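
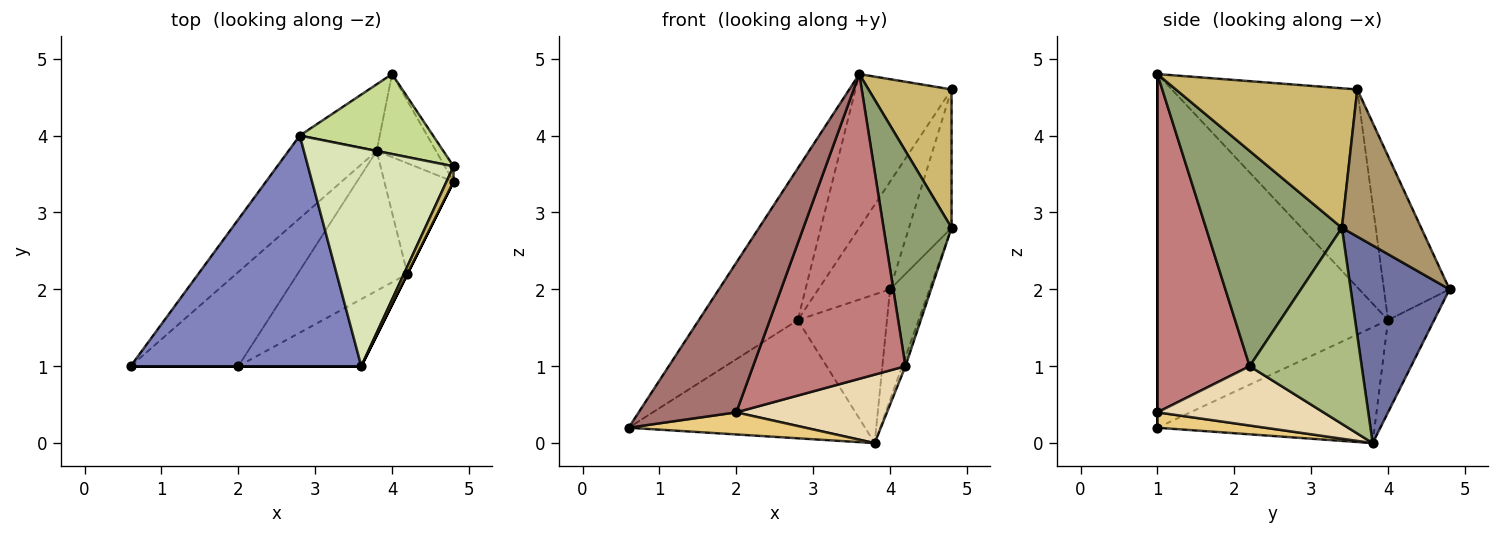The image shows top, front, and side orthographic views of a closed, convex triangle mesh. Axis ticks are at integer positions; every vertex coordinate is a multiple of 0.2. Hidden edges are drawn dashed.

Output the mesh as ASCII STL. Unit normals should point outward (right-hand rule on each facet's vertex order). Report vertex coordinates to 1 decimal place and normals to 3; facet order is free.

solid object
 facet normal 0.894 0.358 -0.268
  outer loop
   vertex 3.8 3.8 0.0
   vertex 4.0 4.8 2.0
   vertex 4.8 3.4 2.8
  endloop
 endfacet
 facet normal -0.788 0.338 0.514
  outer loop
   vertex 2.8 4.0 1.6
   vertex 0.6 1.0 0.2
   vertex 3.6 1.0 4.8
  endloop
 endfacet
 facet normal -0.601 0.655 -0.458
  outer loop
   vertex 2.8 4.0 1.6
   vertex 3.8 3.8 0.0
   vertex 0.6 1.0 0.2
  endloop
 endfacet
 facet normal -0.427 0.825 -0.370
  outer loop
   vertex 2.8 4.0 1.6
   vertex 4.0 4.8 2.0
   vertex 3.8 3.8 0.0
  endloop
 endfacet
 facet normal 0.894 -0.447 0.000
  outer loop
   vertex 4.2 2.2 1.0
   vertex 4.8 3.4 2.8
   vertex 3.6 1.0 4.8
  endloop
 endfacet
 facet normal 0.943 0.028 -0.333
  outer loop
   vertex 4.2 2.2 1.0
   vertex 3.8 3.8 0.0
   vertex 4.8 3.4 2.8
  endloop
 endfacet
 facet normal -0.592 0.647 0.481
  outer loop
   vertex 4.8 3.6 4.6
   vertex 4.0 4.8 2.0
   vertex 2.8 4.0 1.6
  endloop
 endfacet
 facet normal -0.743 0.385 0.547
  outer loop
   vertex 4.8 3.6 4.6
   vertex 2.8 4.0 1.6
   vertex 3.6 1.0 4.8
  endloop
 endfacet
 facet normal 0.880 0.473 -0.053
  outer loop
   vertex 4.8 3.6 4.6
   vertex 4.8 3.4 2.8
   vertex 4.0 4.8 2.0
  endloop
 endfacet
 facet normal 0.908 -0.416 0.046
  outer loop
   vertex 4.8 3.6 4.6
   vertex 3.6 1.0 4.8
   vertex 4.8 3.4 2.8
  endloop
 endfacet
 facet normal 0.138 -0.226 -0.964
  outer loop
   vertex 2.0 1.0 0.4
   vertex 0.6 1.0 0.2
   vertex 3.8 3.8 0.0
  endloop
 endfacet
 facet normal 0.436 -0.396 -0.808
  outer loop
   vertex 2.0 1.0 0.4
   vertex 3.8 3.8 0.0
   vertex 4.2 2.2 1.0
  endloop
 endfacet
 facet normal 0.000 -1.000 0.000
  outer loop
   vertex 2.0 1.0 0.4
   vertex 3.6 1.0 4.8
   vertex 0.6 1.0 0.2
  endloop
 endfacet
 facet normal 0.509 -0.841 -0.185
  outer loop
   vertex 2.0 1.0 0.4
   vertex 4.2 2.2 1.0
   vertex 3.6 1.0 4.8
  endloop
 endfacet
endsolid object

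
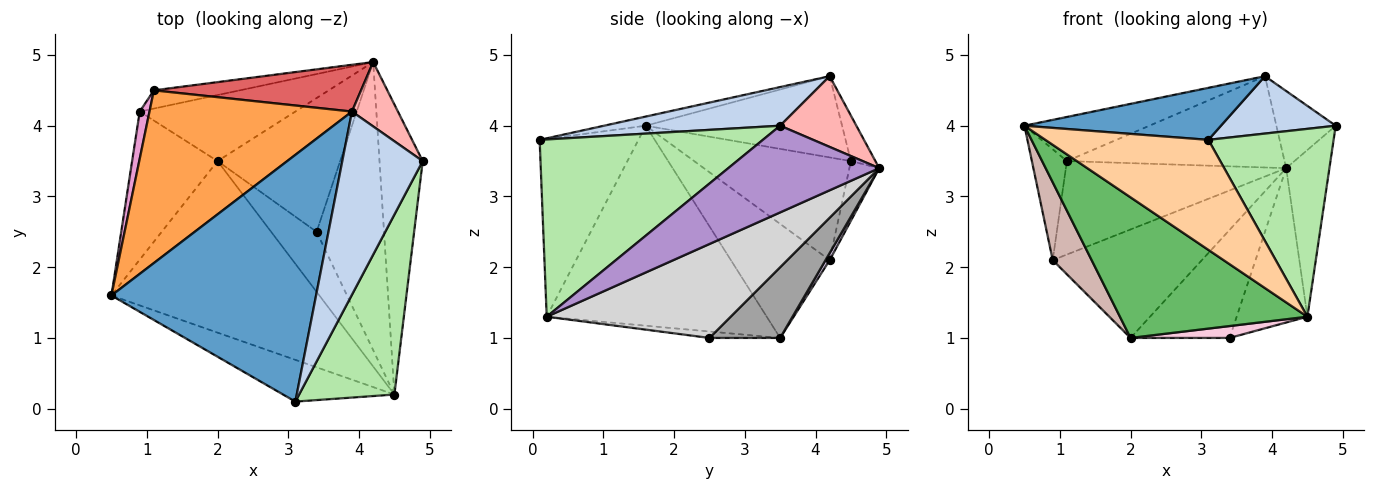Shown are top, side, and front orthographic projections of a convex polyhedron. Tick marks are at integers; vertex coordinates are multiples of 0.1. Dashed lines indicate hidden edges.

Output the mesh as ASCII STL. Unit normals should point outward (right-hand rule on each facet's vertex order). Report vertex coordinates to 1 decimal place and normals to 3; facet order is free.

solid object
 facet normal -0.044 -0.206 0.978
  outer loop
   vertex 3.9 4.2 4.7
   vertex 0.5 1.6 4.0
   vertex 3.1 0.1 3.8
  endloop
 endfacet
 facet normal 0.417 -0.272 0.867
  outer loop
   vertex 3.9 4.2 4.7
   vertex 3.1 0.1 3.8
   vertex 4.9 3.5 4.0
  endloop
 endfacet
 facet normal -0.362 0.231 0.903
  outer loop
   vertex 3.9 4.2 4.7
   vertex 1.1 4.5 3.5
   vertex 0.5 1.6 4.0
  endloop
 endfacet
 facet normal -0.493 -0.813 -0.309
  outer loop
   vertex 4.5 0.2 1.3
   vertex 3.1 0.1 3.8
   vertex 0.5 1.6 4.0
  endloop
 endfacet
 facet normal -0.597 -0.509 -0.621
  outer loop
   vertex 4.5 0.2 1.3
   vertex 0.5 1.6 4.0
   vertex 2.0 3.5 1.0
  endloop
 endfacet
 facet normal 0.790 -0.443 0.424
  outer loop
   vertex 4.5 0.2 1.3
   vertex 4.9 3.5 4.0
   vertex 3.1 0.1 3.8
  endloop
 endfacet
 facet normal -0.100 0.886 0.454
  outer loop
   vertex 4.2 4.9 3.4
   vertex 1.1 4.5 3.5
   vertex 3.9 4.2 4.7
  endloop
 endfacet
 facet normal 0.702 0.547 0.456
  outer loop
   vertex 4.2 4.9 3.4
   vertex 3.9 4.2 4.7
   vertex 4.9 3.5 4.0
  endloop
 endfacet
 facet normal 0.867 0.248 -0.432
  outer loop
   vertex 4.2 4.9 3.4
   vertex 4.9 3.5 4.0
   vertex 4.5 0.2 1.3
  endloop
 endfacet
 facet normal 0.024 0.854 -0.520
  outer loop
   vertex 0.9 4.2 2.1
   vertex 4.2 4.9 3.4
   vertex 2.0 3.5 1.0
  endloop
 endfacet
 facet normal -0.132 0.973 -0.190
  outer loop
   vertex 0.9 4.2 2.1
   vertex 1.1 4.5 3.5
   vertex 4.2 4.9 3.4
  endloop
 endfacet
 facet normal -0.763 -0.301 -0.572
  outer loop
   vertex 0.9 4.2 2.1
   vertex 2.0 3.5 1.0
   vertex 0.5 1.6 4.0
  endloop
 endfacet
 facet normal -0.972 0.217 0.092
  outer loop
   vertex 0.9 4.2 2.1
   vertex 0.5 1.6 4.0
   vertex 1.1 4.5 3.5
  endloop
 endfacet
 facet normal -0.137 -0.192 -0.972
  outer loop
   vertex 3.4 2.5 1.0
   vertex 4.5 0.2 1.3
   vertex 2.0 3.5 1.0
  endloop
 endfacet
 facet normal 0.409 0.573 -0.710
  outer loop
   vertex 3.4 2.5 1.0
   vertex 2.0 3.5 1.0
   vertex 4.2 4.9 3.4
  endloop
 endfacet
 facet normal 0.775 0.298 -0.557
  outer loop
   vertex 3.4 2.5 1.0
   vertex 4.2 4.9 3.4
   vertex 4.5 0.2 1.3
  endloop
 endfacet
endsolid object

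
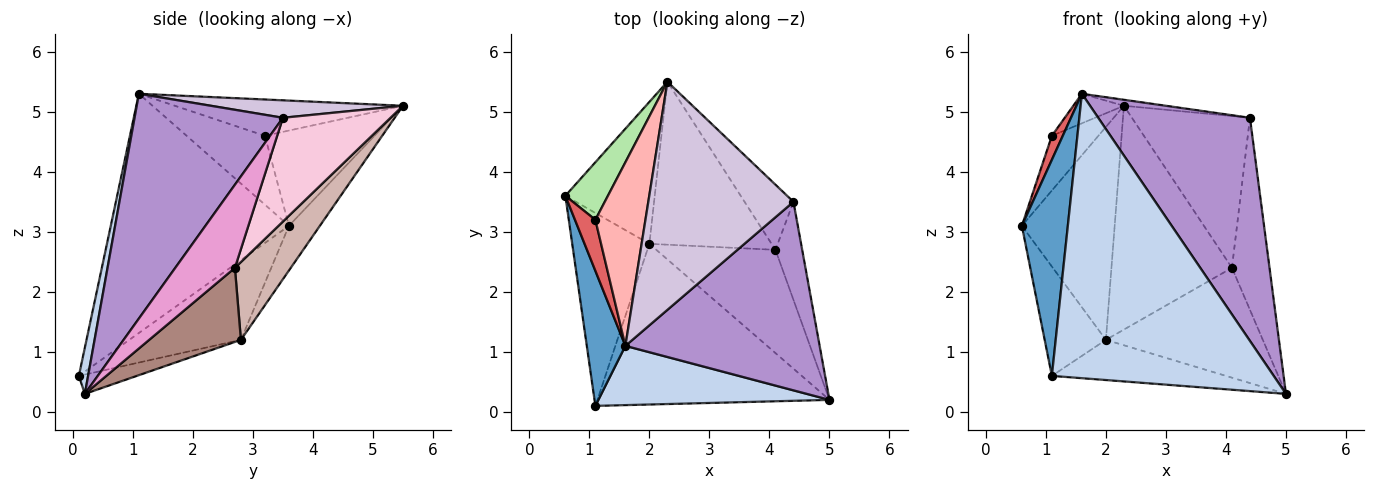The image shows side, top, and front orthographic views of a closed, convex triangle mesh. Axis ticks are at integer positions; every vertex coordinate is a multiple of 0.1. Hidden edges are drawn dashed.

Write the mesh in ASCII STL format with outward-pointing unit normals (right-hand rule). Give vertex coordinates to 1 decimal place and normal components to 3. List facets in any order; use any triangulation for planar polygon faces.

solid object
 facet normal -0.957 -0.247 0.154
  outer loop
   vertex 1.1 0.1 0.6
   vertex 1.6 1.1 5.3
   vertex 0.6 3.6 3.1
  endloop
 endfacet
 facet normal 0.041 -0.978 0.204
  outer loop
   vertex 1.1 0.1 0.6
   vertex 5.0 0.2 0.3
   vertex 1.6 1.1 5.3
  endloop
 endfacet
 facet normal -0.267 0.802 -0.535
  outer loop
   vertex 2.0 2.8 1.2
   vertex 0.6 3.6 3.1
   vertex 2.3 5.5 5.1
  endloop
 endfacet
 facet normal -0.669 0.367 -0.647
  outer loop
   vertex 2.0 2.8 1.2
   vertex 1.1 0.1 0.6
   vertex 0.6 3.6 3.1
  endloop
 endfacet
 facet normal -0.081 0.242 -0.967
  outer loop
   vertex 2.0 2.8 1.2
   vertex 5.0 0.2 0.3
   vertex 1.1 0.1 0.6
  endloop
 endfacet
 facet normal -0.851 0.362 0.380
  outer loop
   vertex 1.1 3.2 4.6
   vertex 2.3 5.5 5.1
   vertex 0.6 3.6 3.1
  endloop
 endfacet
 facet normal -0.950 -0.132 0.281
  outer loop
   vertex 1.1 3.2 4.6
   vertex 0.6 3.6 3.1
   vertex 1.6 1.1 5.3
  endloop
 endfacet
 facet normal -0.582 0.129 0.803
  outer loop
   vertex 1.1 3.2 4.6
   vertex 1.6 1.1 5.3
   vertex 2.3 5.5 5.1
  endloop
 endfacet
 facet normal 0.598 -0.612 0.517
  outer loop
   vertex 4.4 3.5 4.9
   vertex 1.6 1.1 5.3
   vertex 5.0 0.2 0.3
  endloop
 endfacet
 facet normal 0.119 0.026 0.993
  outer loop
   vertex 4.4 3.5 4.9
   vertex 2.3 5.5 5.1
   vertex 1.6 1.1 5.3
  endloop
 endfacet
 facet normal 0.392 0.670 -0.630
  outer loop
   vertex 4.1 2.7 2.4
   vertex 5.0 0.2 0.3
   vertex 2.0 2.8 1.2
  endloop
 endfacet
 facet normal 0.351 0.757 -0.551
  outer loop
   vertex 4.1 2.7 2.4
   vertex 2.0 2.8 1.2
   vertex 2.3 5.5 5.1
  endloop
 endfacet
 facet normal 0.816 0.514 -0.263
  outer loop
   vertex 4.1 2.7 2.4
   vertex 4.4 3.5 4.9
   vertex 5.0 0.2 0.3
  endloop
 endfacet
 facet normal 0.642 0.704 -0.302
  outer loop
   vertex 4.1 2.7 2.4
   vertex 2.3 5.5 5.1
   vertex 4.4 3.5 4.9
  endloop
 endfacet
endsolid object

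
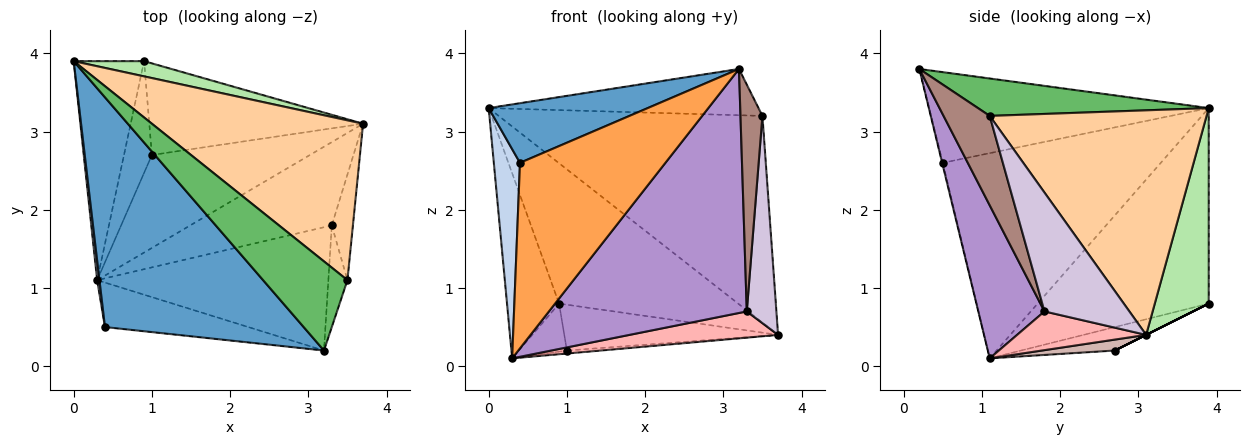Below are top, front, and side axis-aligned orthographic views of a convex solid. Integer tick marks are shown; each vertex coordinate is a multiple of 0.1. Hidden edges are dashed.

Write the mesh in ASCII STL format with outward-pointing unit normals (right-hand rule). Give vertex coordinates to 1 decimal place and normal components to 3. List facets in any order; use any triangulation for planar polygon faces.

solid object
 facet normal -0.404 -0.230 0.885
  outer loop
   vertex 0.4 0.5 2.6
   vertex 3.2 0.2 3.8
   vertex 0.0 3.9 3.3
  endloop
 endfacet
 facet normal -0.993 -0.119 0.011
  outer loop
   vertex 0.4 0.5 2.6
   vertex 0.0 3.9 3.3
   vertex 0.3 1.1 0.1
  endloop
 endfacet
 facet normal -0.004 -0.972 -0.233
  outer loop
   vertex 0.4 0.5 2.6
   vertex 0.3 1.1 0.1
   vertex 3.2 0.2 3.8
  endloop
 endfacet
 facet normal 0.545 0.663 0.513
  outer loop
   vertex 3.5 1.1 3.2
   vertex 3.7 3.1 0.4
   vertex 0.0 3.9 3.3
  endloop
 endfacet
 facet normal 0.366 0.428 0.826
  outer loop
   vertex 3.5 1.1 3.2
   vertex 0.0 3.9 3.3
   vertex 3.2 0.2 3.8
  endloop
 endfacet
 facet normal 0.287 0.952 0.103
  outer loop
   vertex 0.9 3.9 0.8
   vertex 0.0 3.9 3.3
   vertex 3.7 3.1 0.4
  endloop
 endfacet
 facet normal -0.905 0.275 -0.326
  outer loop
   vertex 0.9 3.9 0.8
   vertex 0.3 1.1 0.1
   vertex 0.0 3.9 3.3
  endloop
 endfacet
 facet normal 0.252 -0.291 -0.923
  outer loop
   vertex 3.3 1.8 0.7
   vertex 0.3 1.1 0.1
   vertex 3.7 3.1 0.4
  endloop
 endfacet
 facet normal 0.286 -0.855 -0.432
  outer loop
   vertex 3.3 1.8 0.7
   vertex 3.2 0.2 3.8
   vertex 0.3 1.1 0.1
  endloop
 endfacet
 facet normal 0.931 -0.325 -0.165
  outer loop
   vertex 3.3 1.8 0.7
   vertex 3.7 3.1 0.4
   vertex 3.5 1.1 3.2
  endloop
 endfacet
 facet normal 0.887 -0.422 -0.189
  outer loop
   vertex 3.3 1.8 0.7
   vertex 3.5 1.1 3.2
   vertex 3.2 0.2 3.8
  endloop
 endfacet
 facet normal 0.069 0.032 -0.997
  outer loop
   vertex 1.0 2.7 0.2
   vertex 3.7 3.1 0.4
   vertex 0.3 1.1 0.1
  endloop
 endfacet
 facet normal 0.000 0.447 -0.894
  outer loop
   vertex 1.0 2.7 0.2
   vertex 0.9 3.9 0.8
   vertex 3.7 3.1 0.4
  endloop
 endfacet
 facet normal -0.611 0.313 -0.727
  outer loop
   vertex 1.0 2.7 0.2
   vertex 0.3 1.1 0.1
   vertex 0.9 3.9 0.8
  endloop
 endfacet
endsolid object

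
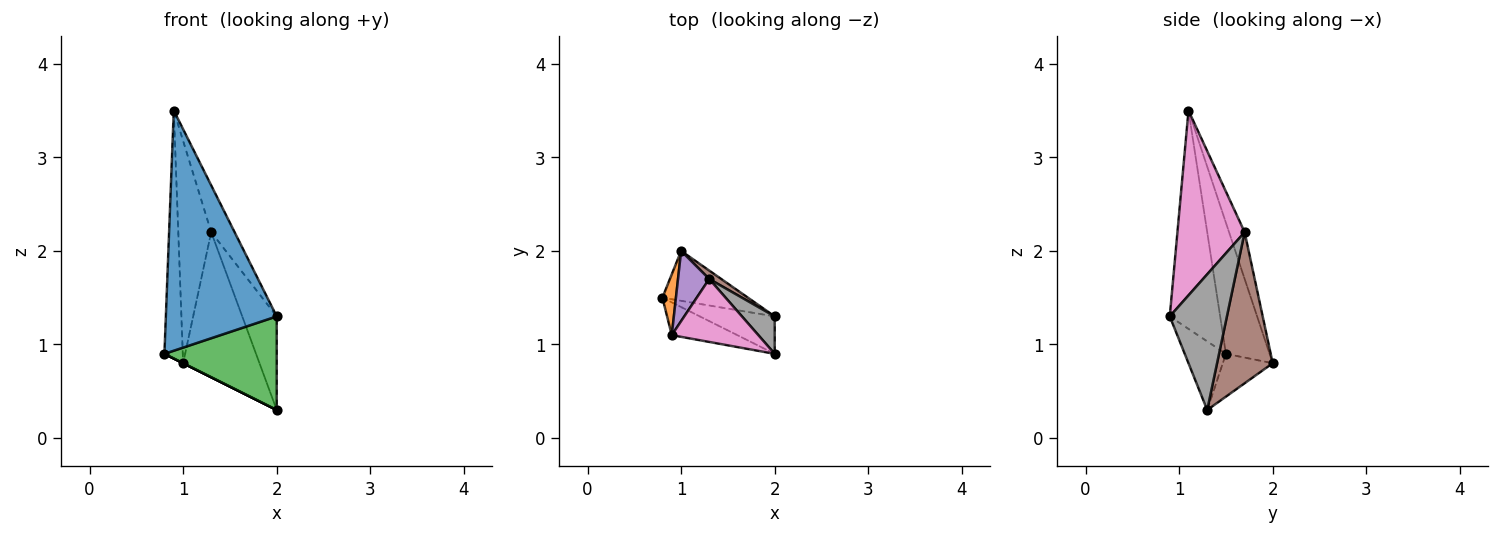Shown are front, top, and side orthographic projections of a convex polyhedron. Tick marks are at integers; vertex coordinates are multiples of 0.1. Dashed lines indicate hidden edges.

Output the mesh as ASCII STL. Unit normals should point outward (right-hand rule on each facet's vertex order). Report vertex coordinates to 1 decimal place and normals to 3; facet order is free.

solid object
 facet normal -0.411 -0.903 -0.123
  outer loop
   vertex 0.9 1.1 3.5
   vertex 0.8 1.5 0.9
   vertex 2.0 0.9 1.3
  endloop
 endfacet
 facet normal -0.918 0.386 0.095
  outer loop
   vertex 0.9 1.1 3.5
   vertex 1.0 2.0 0.8
   vertex 0.8 1.5 0.9
  endloop
 endfacet
 facet normal -0.322 -0.879 -0.352
  outer loop
   vertex 2.0 1.3 0.3
   vertex 2.0 0.9 1.3
   vertex 0.8 1.5 0.9
  endloop
 endfacet
 facet normal -0.447 0.000 -0.894
  outer loop
   vertex 2.0 1.3 0.3
   vertex 0.8 1.5 0.9
   vertex 1.0 2.0 0.8
  endloop
 endfacet
 facet normal -0.412 0.869 0.274
  outer loop
   vertex 1.3 1.7 2.2
   vertex 1.0 2.0 0.8
   vertex 0.9 1.1 3.5
  endloop
 endfacet
 facet normal 0.588 0.807 0.047
  outer loop
   vertex 1.3 1.7 2.2
   vertex 2.0 1.3 0.3
   vertex 1.0 2.0 0.8
  endloop
 endfacet
 facet normal 0.864 0.301 0.405
  outer loop
   vertex 1.3 1.7 2.2
   vertex 0.9 1.1 3.5
   vertex 2.0 0.9 1.3
  endloop
 endfacet
 facet normal 0.838 0.506 0.202
  outer loop
   vertex 1.3 1.7 2.2
   vertex 2.0 0.9 1.3
   vertex 2.0 1.3 0.3
  endloop
 endfacet
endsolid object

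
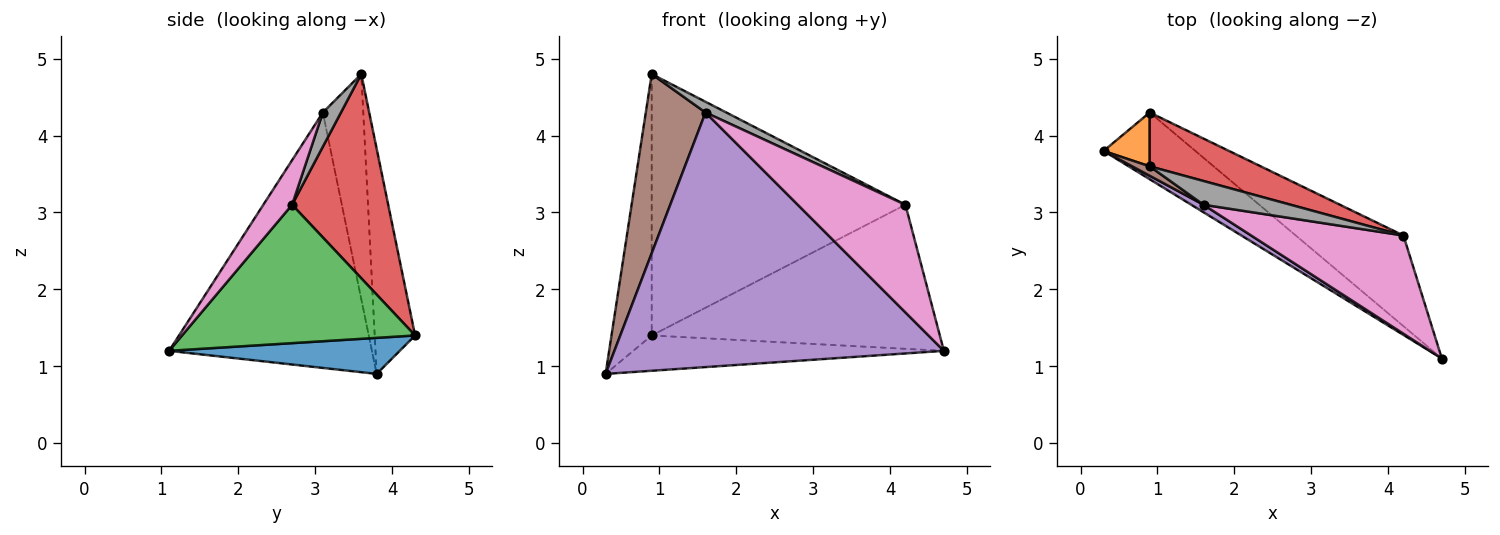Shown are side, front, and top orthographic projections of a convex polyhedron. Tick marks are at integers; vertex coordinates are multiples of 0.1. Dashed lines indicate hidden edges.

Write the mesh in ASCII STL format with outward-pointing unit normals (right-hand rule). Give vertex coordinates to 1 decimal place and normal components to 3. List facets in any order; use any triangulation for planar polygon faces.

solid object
 facet normal 0.328 0.442 -0.835
  outer loop
   vertex 0.9 4.3 1.4
   vertex 4.7 1.1 1.2
   vertex 0.3 3.8 0.9
  endloop
 endfacet
 facet normal -0.701 0.698 0.144
  outer loop
   vertex 0.9 3.6 4.8
   vertex 0.9 4.3 1.4
   vertex 0.3 3.8 0.9
  endloop
 endfacet
 facet normal 0.565 0.698 -0.439
  outer loop
   vertex 4.2 2.7 3.1
   vertex 4.7 1.1 1.2
   vertex 0.9 4.3 1.4
  endloop
 endfacet
 facet normal 0.348 0.918 0.189
  outer loop
   vertex 4.2 2.7 3.1
   vertex 0.9 4.3 1.4
   vertex 0.9 3.6 4.8
  endloop
 endfacet
 facet normal -0.524 -0.851 0.025
  outer loop
   vertex 1.6 3.1 4.3
   vertex 0.3 3.8 0.9
   vertex 4.7 1.1 1.2
  endloop
 endfacet
 facet normal -0.560 -0.827 0.044
  outer loop
   vertex 1.6 3.1 4.3
   vertex 0.9 3.6 4.8
   vertex 0.3 3.8 0.9
  endloop
 endfacet
 facet normal 0.194 -0.725 0.661
  outer loop
   vertex 1.6 3.1 4.3
   vertex 4.7 1.1 1.2
   vertex 4.2 2.7 3.1
  endloop
 endfacet
 facet normal 0.337 -0.387 0.858
  outer loop
   vertex 1.6 3.1 4.3
   vertex 4.2 2.7 3.1
   vertex 0.9 3.6 4.8
  endloop
 endfacet
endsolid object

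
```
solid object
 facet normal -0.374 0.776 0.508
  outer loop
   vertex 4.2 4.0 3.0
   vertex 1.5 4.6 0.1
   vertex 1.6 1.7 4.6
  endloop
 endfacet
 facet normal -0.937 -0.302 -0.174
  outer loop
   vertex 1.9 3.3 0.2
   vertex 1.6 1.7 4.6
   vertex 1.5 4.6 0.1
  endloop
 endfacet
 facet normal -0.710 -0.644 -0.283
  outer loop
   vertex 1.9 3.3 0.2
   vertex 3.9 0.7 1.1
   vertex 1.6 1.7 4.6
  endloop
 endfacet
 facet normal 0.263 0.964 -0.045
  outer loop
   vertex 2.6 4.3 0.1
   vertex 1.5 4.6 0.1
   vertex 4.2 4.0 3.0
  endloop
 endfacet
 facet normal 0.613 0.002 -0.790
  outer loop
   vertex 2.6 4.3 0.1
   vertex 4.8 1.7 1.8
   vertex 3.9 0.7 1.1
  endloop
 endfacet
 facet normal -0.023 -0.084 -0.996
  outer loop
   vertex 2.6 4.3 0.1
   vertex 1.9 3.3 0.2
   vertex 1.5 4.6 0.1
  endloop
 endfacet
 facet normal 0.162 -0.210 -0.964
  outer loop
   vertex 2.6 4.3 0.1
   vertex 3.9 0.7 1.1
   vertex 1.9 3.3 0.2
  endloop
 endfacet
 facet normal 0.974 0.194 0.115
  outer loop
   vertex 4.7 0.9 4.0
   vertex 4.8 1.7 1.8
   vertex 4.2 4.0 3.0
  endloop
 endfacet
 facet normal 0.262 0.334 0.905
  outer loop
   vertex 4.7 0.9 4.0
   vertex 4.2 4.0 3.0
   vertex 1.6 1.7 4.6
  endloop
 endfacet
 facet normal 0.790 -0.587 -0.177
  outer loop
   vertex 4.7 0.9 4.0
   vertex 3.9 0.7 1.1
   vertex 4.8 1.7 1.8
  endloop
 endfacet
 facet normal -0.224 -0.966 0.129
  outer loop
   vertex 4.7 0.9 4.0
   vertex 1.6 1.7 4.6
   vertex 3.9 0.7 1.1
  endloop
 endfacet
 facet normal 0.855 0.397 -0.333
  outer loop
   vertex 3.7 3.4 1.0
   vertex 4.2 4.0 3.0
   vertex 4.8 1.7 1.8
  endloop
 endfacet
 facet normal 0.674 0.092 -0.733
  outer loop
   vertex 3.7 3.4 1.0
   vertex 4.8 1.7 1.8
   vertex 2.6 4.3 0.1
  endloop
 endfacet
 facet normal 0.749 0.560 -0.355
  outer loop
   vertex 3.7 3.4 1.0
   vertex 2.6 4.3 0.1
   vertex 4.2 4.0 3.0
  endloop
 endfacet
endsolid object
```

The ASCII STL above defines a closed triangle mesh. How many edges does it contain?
21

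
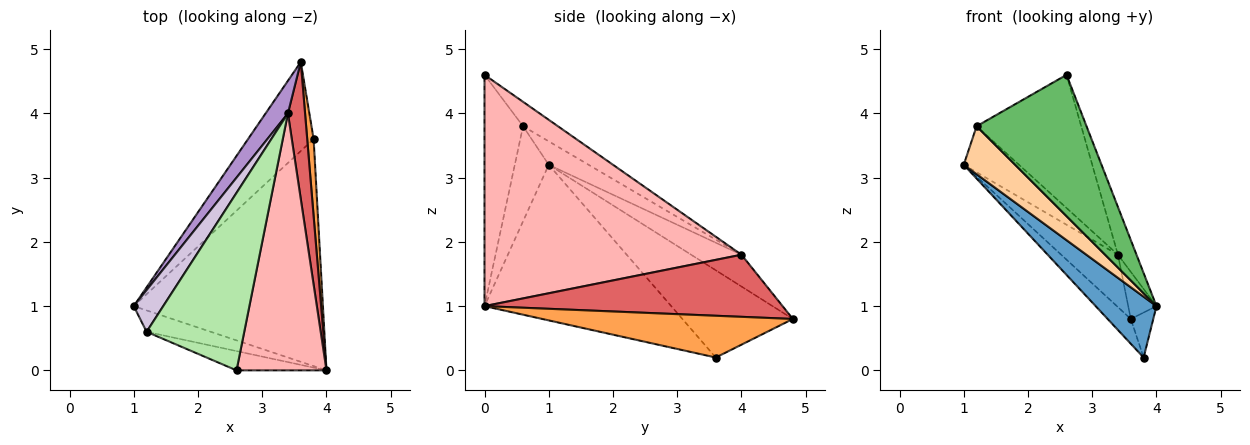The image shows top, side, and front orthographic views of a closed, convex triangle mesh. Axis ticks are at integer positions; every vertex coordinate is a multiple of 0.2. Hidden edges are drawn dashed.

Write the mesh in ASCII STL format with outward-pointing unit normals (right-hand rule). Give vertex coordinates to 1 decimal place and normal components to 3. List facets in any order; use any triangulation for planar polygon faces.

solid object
 facet normal -0.622 -0.203 -0.756
  outer loop
   vertex 3.8 3.6 0.2
   vertex 4.0 0.0 1.0
   vertex 1.0 1.0 3.2
  endloop
 endfacet
 facet normal -0.788 0.165 -0.593
  outer loop
   vertex 3.8 3.6 0.2
   vertex 1.0 1.0 3.2
   vertex 3.6 4.8 0.8
  endloop
 endfacet
 facet normal 0.985 0.088 0.151
  outer loop
   vertex 3.8 3.6 0.2
   vertex 3.6 4.8 0.8
   vertex 4.0 0.0 1.0
  endloop
 endfacet
 facet normal -0.517 -0.782 -0.349
  outer loop
   vertex 1.2 0.6 3.8
   vertex 1.0 1.0 3.2
   vertex 4.0 0.0 1.0
  endloop
 endfacet
 facet normal -0.328 -0.936 -0.128
  outer loop
   vertex 1.2 0.6 3.8
   vertex 4.0 0.0 1.0
   vertex 2.6 0.0 4.6
  endloop
 endfacet
 facet normal -0.196 0.588 0.784
  outer loop
   vertex 3.4 4.0 1.8
   vertex 1.2 0.6 3.8
   vertex 2.6 0.0 4.6
  endloop
 endfacet
 facet normal 0.960 0.091 0.265
  outer loop
   vertex 3.4 4.0 1.8
   vertex 4.0 0.0 1.0
   vertex 3.6 4.8 0.8
  endloop
 endfacet
 facet normal 0.930 0.067 0.362
  outer loop
   vertex 3.4 4.0 1.8
   vertex 2.6 0.0 4.6
   vertex 4.0 0.0 1.0
  endloop
 endfacet
 facet normal -0.601 0.678 0.422
  outer loop
   vertex 3.4 4.0 1.8
   vertex 3.6 4.8 0.8
   vertex 1.0 1.0 3.2
  endloop
 endfacet
 facet normal -0.471 0.653 0.593
  outer loop
   vertex 3.4 4.0 1.8
   vertex 1.0 1.0 3.2
   vertex 1.2 0.6 3.8
  endloop
 endfacet
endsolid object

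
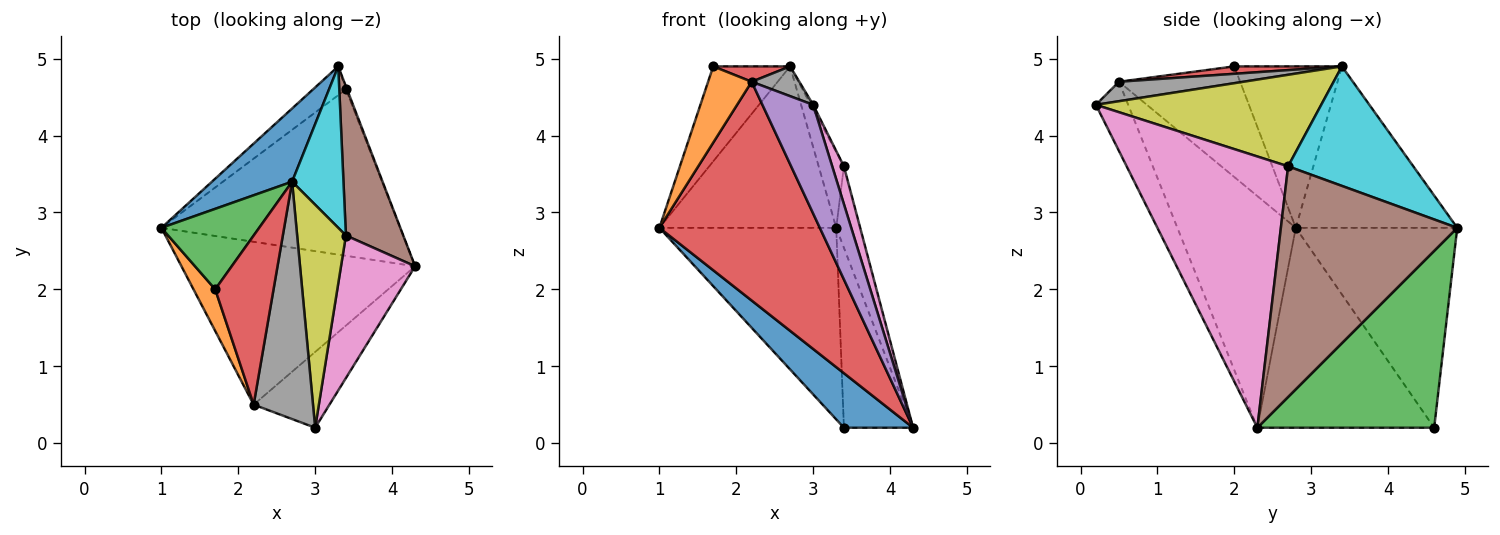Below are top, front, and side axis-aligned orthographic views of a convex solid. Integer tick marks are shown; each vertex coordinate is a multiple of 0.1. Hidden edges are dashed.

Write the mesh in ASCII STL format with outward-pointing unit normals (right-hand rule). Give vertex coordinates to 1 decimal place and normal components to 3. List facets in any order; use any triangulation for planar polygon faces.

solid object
 facet normal -0.623 -0.244 -0.744
  outer loop
   vertex 3.4 4.6 0.2
   vertex 4.3 2.3 0.2
   vertex 1.0 2.8 2.8
  endloop
 endfacet
 facet normal -0.670 0.734 -0.110
  outer loop
   vertex 3.4 4.6 0.2
   vertex 1.0 2.8 2.8
   vertex 3.3 4.9 2.8
  endloop
 endfacet
 facet normal 0.931 0.364 -0.006
  outer loop
   vertex 3.4 4.6 0.2
   vertex 3.3 4.9 2.8
   vertex 4.3 2.3 0.2
  endloop
 endfacet
 facet normal -0.509 -0.690 -0.514
  outer loop
   vertex 2.2 0.5 4.7
   vertex 1.0 2.8 2.8
   vertex 4.3 2.3 0.2
  endloop
 endfacet
 facet normal -0.463 -0.727 -0.507
  outer loop
   vertex 2.2 0.5 4.7
   vertex 4.3 2.3 0.2
   vertex 3.0 0.2 4.4
  endloop
 endfacet
 facet normal 0.962 0.131 0.239
  outer loop
   vertex 3.4 2.7 3.6
   vertex 4.3 2.3 0.2
   vertex 3.3 4.9 2.8
  endloop
 endfacet
 facet normal 0.962 -0.070 0.263
  outer loop
   vertex 3.4 2.7 3.6
   vertex 3.0 0.2 4.4
   vertex 4.3 2.3 0.2
  endloop
 endfacet
 facet normal 0.309 -0.118 0.944
  outer loop
   vertex 2.7 3.4 4.9
   vertex 2.2 0.5 4.7
   vertex 3.0 0.2 4.4
  endloop
 endfacet
 facet normal 0.883 0.009 0.470
  outer loop
   vertex 2.7 3.4 4.9
   vertex 3.0 0.2 4.4
   vertex 3.4 2.7 3.6
  endloop
 endfacet
 facet normal 0.903 0.182 0.388
  outer loop
   vertex 2.7 3.4 4.9
   vertex 3.4 2.7 3.6
   vertex 3.3 4.9 2.8
  endloop
 endfacet
 facet normal -0.639 0.700 0.318
  outer loop
   vertex 2.7 3.4 4.9
   vertex 3.3 4.9 2.8
   vertex 1.0 2.8 2.8
  endloop
 endfacet
 facet normal -0.925 -0.333 0.182
  outer loop
   vertex 1.7 2.0 4.9
   vertex 1.0 2.8 2.8
   vertex 2.2 0.5 4.7
  endloop
 endfacet
 facet normal -0.730 0.521 0.442
  outer loop
   vertex 1.7 2.0 4.9
   vertex 2.7 3.4 4.9
   vertex 1.0 2.8 2.8
  endloop
 endfacet
 facet normal 0.126 -0.090 0.988
  outer loop
   vertex 1.7 2.0 4.9
   vertex 2.2 0.5 4.7
   vertex 2.7 3.4 4.9
  endloop
 endfacet
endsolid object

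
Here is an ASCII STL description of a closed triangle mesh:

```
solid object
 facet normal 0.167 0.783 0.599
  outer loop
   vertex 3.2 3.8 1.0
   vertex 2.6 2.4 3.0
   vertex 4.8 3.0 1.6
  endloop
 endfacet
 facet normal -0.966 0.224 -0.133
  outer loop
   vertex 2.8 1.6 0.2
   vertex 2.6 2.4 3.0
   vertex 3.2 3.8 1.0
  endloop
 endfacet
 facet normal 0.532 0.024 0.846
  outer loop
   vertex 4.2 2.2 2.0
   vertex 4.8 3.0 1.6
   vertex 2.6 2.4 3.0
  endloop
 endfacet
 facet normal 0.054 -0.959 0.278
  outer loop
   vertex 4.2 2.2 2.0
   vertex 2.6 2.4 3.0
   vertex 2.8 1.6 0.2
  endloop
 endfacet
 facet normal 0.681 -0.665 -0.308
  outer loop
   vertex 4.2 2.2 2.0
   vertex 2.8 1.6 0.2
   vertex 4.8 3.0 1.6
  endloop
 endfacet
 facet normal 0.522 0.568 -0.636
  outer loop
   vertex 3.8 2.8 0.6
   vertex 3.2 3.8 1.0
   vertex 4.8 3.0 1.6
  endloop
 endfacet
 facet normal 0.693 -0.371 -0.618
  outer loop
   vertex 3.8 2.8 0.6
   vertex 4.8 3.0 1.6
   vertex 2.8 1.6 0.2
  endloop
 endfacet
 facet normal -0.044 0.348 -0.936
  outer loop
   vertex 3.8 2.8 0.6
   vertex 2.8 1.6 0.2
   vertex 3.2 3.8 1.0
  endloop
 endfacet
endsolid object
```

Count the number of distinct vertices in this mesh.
6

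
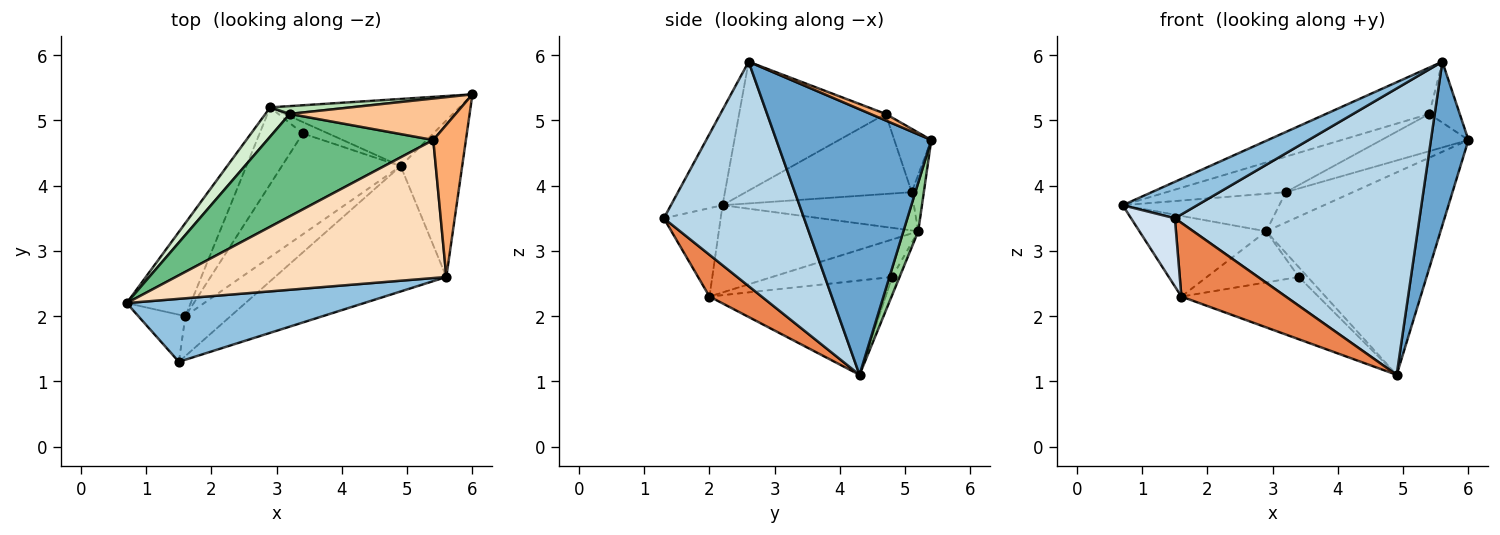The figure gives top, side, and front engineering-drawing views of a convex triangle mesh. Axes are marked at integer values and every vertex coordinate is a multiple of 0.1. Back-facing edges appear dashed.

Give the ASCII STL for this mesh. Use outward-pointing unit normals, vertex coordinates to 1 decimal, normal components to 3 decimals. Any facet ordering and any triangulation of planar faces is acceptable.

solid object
 facet normal 0.948 -0.230 -0.220
  outer loop
   vertex 4.9 4.3 1.1
   vertex 6.0 5.4 4.7
   vertex 5.6 2.6 5.9
  endloop
 endfacet
 facet normal -0.328 -0.473 0.817
  outer loop
   vertex 1.5 1.3 3.5
   vertex 5.6 2.6 5.9
   vertex 0.7 2.2 3.7
  endloop
 endfacet
 facet normal 0.465 -0.811 -0.355
  outer loop
   vertex 1.5 1.3 3.5
   vertex 4.9 4.3 1.1
   vertex 5.6 2.6 5.9
  endloop
 endfacet
 facet normal -0.730 -0.562 -0.389
  outer loop
   vertex 1.6 2.0 2.3
   vertex 1.5 1.3 3.5
   vertex 0.7 2.2 3.7
  endloop
 endfacet
 facet normal 0.402 -0.805 -0.436
  outer loop
   vertex 1.6 2.0 2.3
   vertex 4.9 4.3 1.1
   vertex 1.5 1.3 3.5
  endloop
 endfacet
 facet normal 0.183 0.365 0.913
  outer loop
   vertex 5.4 4.7 5.1
   vertex 5.6 2.6 5.9
   vertex 6.0 5.4 4.7
  endloop
 endfacet
 facet normal -0.273 0.643 0.715
  outer loop
   vertex 5.4 4.7 5.1
   vertex 6.0 5.4 4.7
   vertex 3.2 5.1 3.9
  endloop
 endfacet
 facet normal -0.412 0.290 0.864
  outer loop
   vertex 5.4 4.7 5.1
   vertex 0.7 2.2 3.7
   vertex 5.6 2.6 5.9
  endloop
 endfacet
 facet normal -0.415 0.298 0.860
  outer loop
   vertex 5.4 4.7 5.1
   vertex 3.2 5.1 3.9
   vertex 0.7 2.2 3.7
  endloop
 endfacet
 facet normal 0.081 0.946 -0.314
  outer loop
   vertex 2.9 5.2 3.3
   vertex 6.0 5.4 4.7
   vertex 4.9 4.3 1.1
  endloop
 endfacet
 facet normal -0.172 0.954 0.245
  outer loop
   vertex 2.9 5.2 3.3
   vertex 3.2 5.1 3.9
   vertex 6.0 5.4 4.7
  endloop
 endfacet
 facet normal -0.694 0.568 0.442
  outer loop
   vertex 2.9 5.2 3.3
   vertex 0.7 2.2 3.7
   vertex 3.2 5.1 3.9
  endloop
 endfacet
 facet normal -0.718 0.456 -0.526
  outer loop
   vertex 2.9 5.2 3.3
   vertex 1.6 2.0 2.3
   vertex 0.7 2.2 3.7
  endloop
 endfacet
 facet normal -0.560 0.435 -0.705
  outer loop
   vertex 3.4 4.8 2.6
   vertex 4.9 4.3 1.1
   vertex 1.6 2.0 2.3
  endloop
 endfacet
 facet normal -0.477 0.572 -0.667
  outer loop
   vertex 3.4 4.8 2.6
   vertex 2.9 5.2 3.3
   vertex 4.9 4.3 1.1
  endloop
 endfacet
 facet normal -0.586 0.449 -0.675
  outer loop
   vertex 3.4 4.8 2.6
   vertex 1.6 2.0 2.3
   vertex 2.9 5.2 3.3
  endloop
 endfacet
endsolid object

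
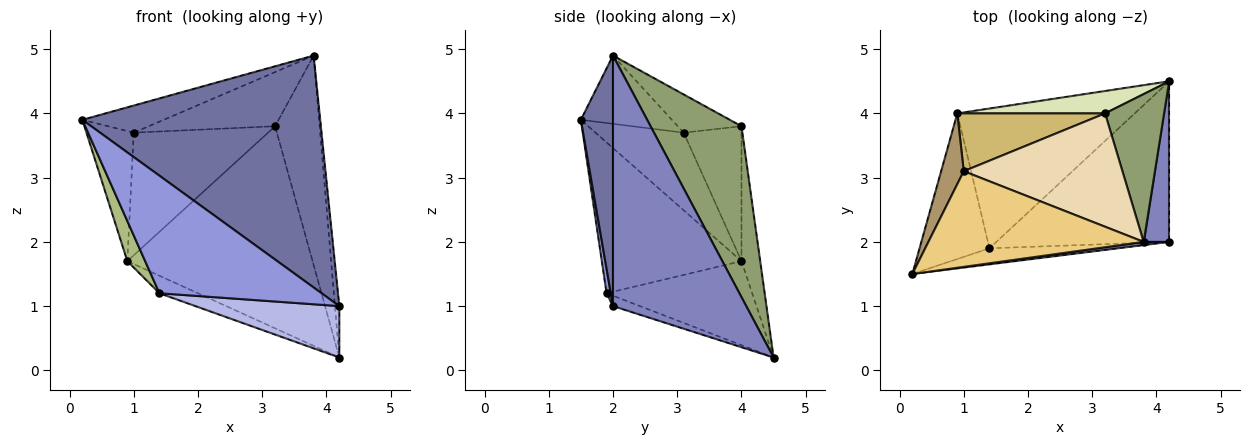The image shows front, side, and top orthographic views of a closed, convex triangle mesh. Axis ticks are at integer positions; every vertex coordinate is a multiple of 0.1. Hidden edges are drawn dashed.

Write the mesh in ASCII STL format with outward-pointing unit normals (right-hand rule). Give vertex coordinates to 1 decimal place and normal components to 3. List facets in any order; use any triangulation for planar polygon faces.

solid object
 facet normal 0.134 -0.991 0.014
  outer loop
   vertex 3.8 2.0 4.9
   vertex 0.2 1.5 3.9
   vertex 4.2 2.0 1.0
  endloop
 endfacet
 facet normal 0.994 0.033 0.102
  outer loop
   vertex 3.8 2.0 4.9
   vertex 4.2 2.0 1.0
   vertex 4.2 4.5 0.2
  endloop
 endfacet
 facet normal 0.026 -0.990 -0.135
  outer loop
   vertex 1.4 1.9 1.2
   vertex 4.2 2.0 1.0
   vertex 0.2 1.5 3.9
  endloop
 endfacet
 facet normal -0.057 -0.304 -0.951
  outer loop
   vertex 1.4 1.9 1.2
   vertex 4.2 4.5 0.2
   vertex 4.2 2.0 1.0
  endloop
 endfacet
 facet normal 0.858 0.420 0.297
  outer loop
   vertex 3.2 4.0 3.8
   vertex 3.8 2.0 4.9
   vertex 4.2 4.5 0.2
  endloop
 endfacet
 facet normal -0.901 -0.115 -0.418
  outer loop
   vertex 0.9 4.0 1.7
   vertex 1.4 1.9 1.2
   vertex 0.2 1.5 3.9
  endloop
 endfacet
 facet normal -0.425 0.113 -0.898
  outer loop
   vertex 0.9 4.0 1.7
   vertex 4.2 4.5 0.2
   vertex 1.4 1.9 1.2
  endloop
 endfacet
 facet normal -0.100 0.989 0.110
  outer loop
   vertex 0.9 4.0 1.7
   vertex 3.2 4.0 3.8
   vertex 4.2 4.5 0.2
  endloop
 endfacet
 facet normal -0.854 0.458 0.249
  outer loop
   vertex 1.0 3.1 3.7
   vertex 0.9 4.0 1.7
   vertex 0.2 1.5 3.9
  endloop
 endfacet
 facet normal -0.363 0.843 0.397
  outer loop
   vertex 1.0 3.1 3.7
   vertex 3.2 4.0 3.8
   vertex 0.9 4.0 1.7
  endloop
 endfacet
 facet normal -0.292 0.261 0.920
  outer loop
   vertex 1.0 3.1 3.7
   vertex 0.2 1.5 3.9
   vertex 3.8 2.0 4.9
  endloop
 endfacet
 facet normal -0.212 0.421 0.882
  outer loop
   vertex 1.0 3.1 3.7
   vertex 3.8 2.0 4.9
   vertex 3.2 4.0 3.8
  endloop
 endfacet
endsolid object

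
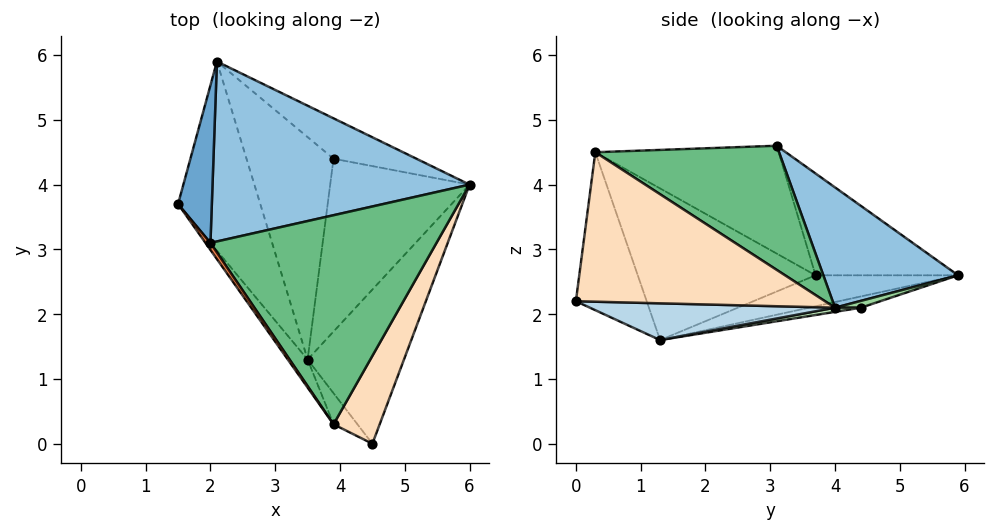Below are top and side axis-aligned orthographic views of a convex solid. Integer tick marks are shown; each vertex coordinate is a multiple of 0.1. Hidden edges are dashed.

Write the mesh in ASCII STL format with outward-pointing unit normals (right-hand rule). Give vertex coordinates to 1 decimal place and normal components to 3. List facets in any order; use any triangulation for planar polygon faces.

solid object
 facet normal -0.919 0.251 0.305
  outer loop
   vertex 2.1 5.9 2.6
   vertex 1.5 3.7 2.6
   vertex 2.0 3.1 4.6
  endloop
 endfacet
 facet normal 0.358 0.534 0.766
  outer loop
   vertex 2.1 5.9 2.6
   vertex 2.0 3.1 4.6
   vertex 6.0 4.0 2.1
  endloop
 endfacet
 facet normal 0.352 -0.155 -0.923
  outer loop
   vertex 3.5 1.3 1.6
   vertex 6.0 4.0 2.1
   vertex 4.5 0.0 2.2
  endloop
 endfacet
 facet normal -0.351 0.096 -0.932
  outer loop
   vertex 3.5 1.3 1.6
   vertex 1.5 3.7 2.6
   vertex 2.1 5.9 2.6
  endloop
 endfacet
 facet normal -0.826 -0.562 0.038
  outer loop
   vertex 3.9 0.3 4.5
   vertex 2.0 3.1 4.6
   vertex 1.5 3.7 2.6
  endloop
 endfacet
 facet normal -0.785 -0.611 -0.103
  outer loop
   vertex 3.9 0.3 4.5
   vertex 1.5 3.7 2.6
   vertex 3.5 1.3 1.6
  endloop
 endfacet
 facet normal -0.761 -0.639 -0.115
  outer loop
   vertex 3.9 0.3 4.5
   vertex 3.5 1.3 1.6
   vertex 4.5 0.0 2.2
  endloop
 endfacet
 facet normal 0.902 -0.331 0.278
  outer loop
   vertex 3.9 0.3 4.5
   vertex 4.5 0.0 2.2
   vertex 6.0 4.0 2.1
  endloop
 endfacet
 facet normal 0.462 0.283 0.841
  outer loop
   vertex 3.9 0.3 4.5
   vertex 6.0 4.0 2.1
   vertex 2.0 3.1 4.6
  endloop
 endfacet
 facet normal 0.075 0.396 -0.915
  outer loop
   vertex 3.9 4.4 2.1
   vertex 2.1 5.9 2.6
   vertex 6.0 4.0 2.1
  endloop
 endfacet
 facet normal 0.030 0.155 -0.987
  outer loop
   vertex 3.9 4.4 2.1
   vertex 6.0 4.0 2.1
   vertex 3.5 1.3 1.6
  endloop
 endfacet
 facet normal -0.126 0.174 -0.977
  outer loop
   vertex 3.9 4.4 2.1
   vertex 3.5 1.3 1.6
   vertex 2.1 5.9 2.6
  endloop
 endfacet
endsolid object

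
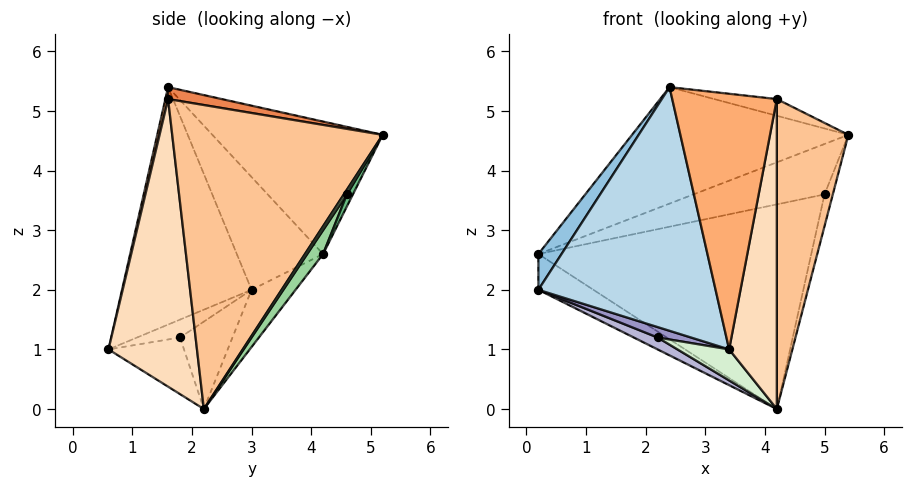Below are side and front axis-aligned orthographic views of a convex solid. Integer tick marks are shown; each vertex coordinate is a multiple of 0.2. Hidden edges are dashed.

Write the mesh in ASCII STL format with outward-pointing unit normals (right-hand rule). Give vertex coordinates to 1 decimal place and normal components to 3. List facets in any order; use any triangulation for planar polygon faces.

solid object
 facet normal -0.393 0.499 0.772
  outer loop
   vertex 2.4 1.6 5.4
   vertex 5.4 5.2 4.6
   vertex 0.2 4.2 2.6
  endloop
 endfacet
 facet normal -0.858 -0.230 0.460
  outer loop
   vertex 0.2 3.0 2.0
   vertex 2.4 1.6 5.4
   vertex 0.2 4.2 2.6
  endloop
 endfacet
 facet normal -0.589 -0.806 0.049
  outer loop
   vertex 0.2 3.0 2.0
   vertex 3.4 0.6 1.0
   vertex 2.4 1.6 5.4
  endloop
 endfacet
 facet normal -0.337 0.421 -0.842
  outer loop
   vertex 0.2 3.0 2.0
   vertex 0.2 4.2 2.6
   vertex 4.2 2.2 0.0
  endloop
 endfacet
 facet normal 0.110 0.128 0.986
  outer loop
   vertex 4.2 1.6 5.2
   vertex 5.4 5.2 4.6
   vertex 2.4 1.6 5.4
  endloop
 endfacet
 facet normal 0.025 -0.974 0.227
  outer loop
   vertex 4.2 1.6 5.2
   vertex 2.4 1.6 5.4
   vertex 3.4 0.6 1.0
  endloop
 endfacet
 facet normal 0.946 -0.322 -0.037
  outer loop
   vertex 4.2 1.6 5.2
   vertex 4.2 2.2 0.0
   vertex 5.4 5.2 4.6
  endloop
 endfacet
 facet normal 0.879 -0.474 -0.055
  outer loop
   vertex 4.2 1.6 5.2
   vertex 3.4 0.6 1.0
   vertex 4.2 2.2 0.0
  endloop
 endfacet
 facet normal 0.039 0.850 -0.525
  outer loop
   vertex 5.0 4.6 3.6
   vertex 0.2 4.2 2.6
   vertex 5.4 5.2 4.6
  endloop
 endfacet
 facet normal 0.048 0.826 -0.561
  outer loop
   vertex 5.0 4.6 3.6
   vertex 4.2 2.2 0.0
   vertex 0.2 4.2 2.6
  endloop
 endfacet
 facet normal 0.287 0.766 -0.575
  outer loop
   vertex 5.0 4.6 3.6
   vertex 5.4 5.2 4.6
   vertex 4.2 2.2 0.0
  endloop
 endfacet
 facet normal -0.445 -0.304 -0.842
  outer loop
   vertex 2.2 1.8 1.2
   vertex 4.2 2.2 0.0
   vertex 3.4 0.6 1.0
  endloop
 endfacet
 facet normal -0.544 -0.423 -0.725
  outer loop
   vertex 2.2 1.8 1.2
   vertex 3.4 0.6 1.0
   vertex 0.2 3.0 2.0
  endloop
 endfacet
 facet normal -0.471 -0.214 -0.856
  outer loop
   vertex 2.2 1.8 1.2
   vertex 0.2 3.0 2.0
   vertex 4.2 2.2 0.0
  endloop
 endfacet
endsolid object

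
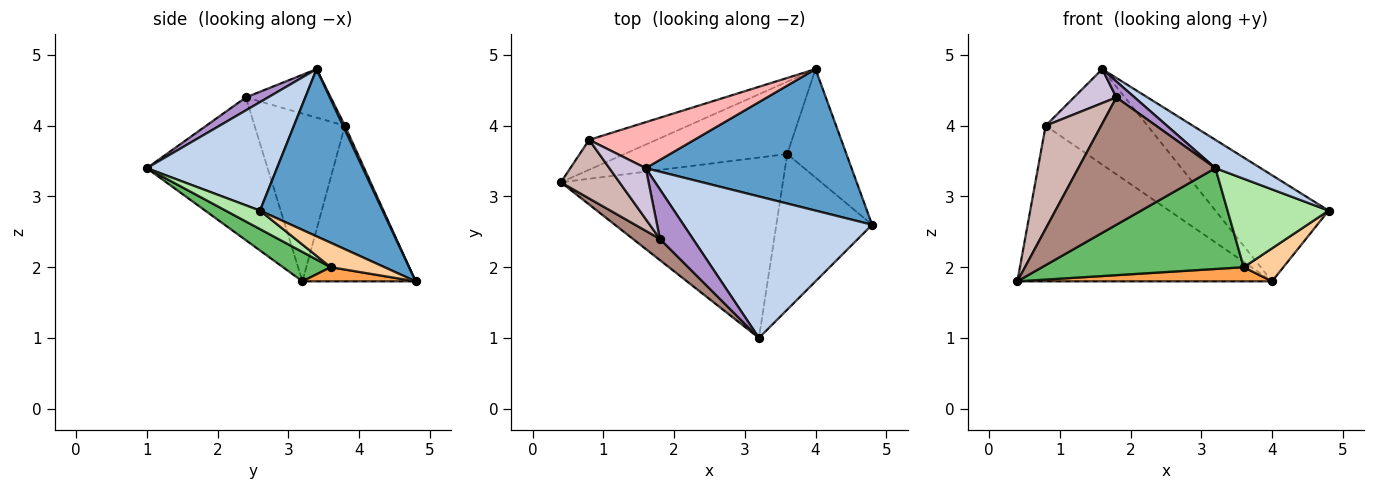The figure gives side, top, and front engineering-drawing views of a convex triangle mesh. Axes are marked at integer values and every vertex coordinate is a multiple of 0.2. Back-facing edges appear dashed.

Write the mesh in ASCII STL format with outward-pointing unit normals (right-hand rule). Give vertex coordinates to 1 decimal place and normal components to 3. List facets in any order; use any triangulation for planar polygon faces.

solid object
 facet normal 0.545 0.503 0.671
  outer loop
   vertex 1.6 3.4 4.8
   vertex 4.8 2.6 2.8
   vertex 4.0 4.8 1.8
  endloop
 endfacet
 facet normal 0.491 -0.171 0.854
  outer loop
   vertex 3.2 1.0 3.4
   vertex 4.8 2.6 2.8
   vertex 1.6 3.4 4.8
  endloop
 endfacet
 facet normal 0.085 -0.191 -0.978
  outer loop
   vertex 3.6 3.6 2.0
   vertex 0.4 3.2 1.8
   vertex 4.0 4.8 1.8
  endloop
 endfacet
 facet normal 0.367 -0.271 -0.890
  outer loop
   vertex 3.6 3.6 2.0
   vertex 4.0 4.8 1.8
   vertex 4.8 2.6 2.8
  endloop
 endfacet
 facet normal 0.115 -0.485 -0.867
  outer loop
   vertex 3.6 3.6 2.0
   vertex 3.2 1.0 3.4
   vertex 0.4 3.2 1.8
  endloop
 endfacet
 facet normal 0.166 -0.487 -0.857
  outer loop
   vertex 3.6 3.6 2.0
   vertex 4.8 2.6 2.8
   vertex 3.2 1.0 3.4
  endloop
 endfacet
 facet normal -0.400 0.900 -0.173
  outer loop
   vertex 0.8 3.8 4.0
   vertex 4.0 4.8 1.8
   vertex 0.4 3.2 1.8
  endloop
 endfacet
 facet normal 0.017 0.901 0.434
  outer loop
   vertex 0.8 3.8 4.0
   vertex 1.6 3.4 4.8
   vertex 4.0 4.8 1.8
  endloop
 endfacet
 facet normal 0.350 -0.287 0.892
  outer loop
   vertex 1.8 2.4 4.4
   vertex 3.2 1.0 3.4
   vertex 1.6 3.4 4.8
  endloop
 endfacet
 facet normal -0.743 -0.371 0.557
  outer loop
   vertex 1.8 2.4 4.4
   vertex 1.6 3.4 4.8
   vertex 0.8 3.8 4.0
  endloop
 endfacet
 facet normal -0.656 -0.745 0.124
  outer loop
   vertex 1.8 2.4 4.4
   vertex 0.4 3.2 1.8
   vertex 3.2 1.0 3.4
  endloop
 endfacet
 facet normal -0.817 -0.502 0.285
  outer loop
   vertex 1.8 2.4 4.4
   vertex 0.8 3.8 4.0
   vertex 0.4 3.2 1.8
  endloop
 endfacet
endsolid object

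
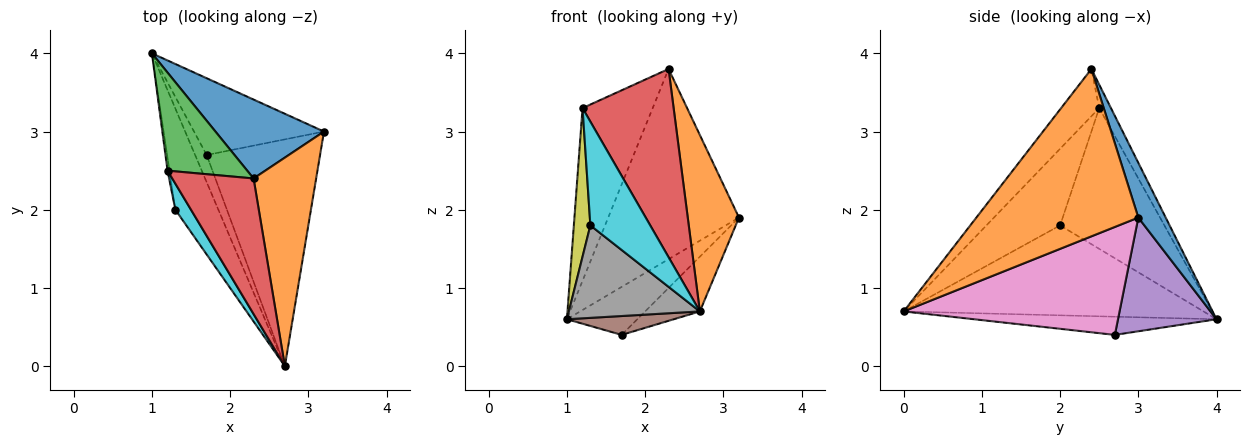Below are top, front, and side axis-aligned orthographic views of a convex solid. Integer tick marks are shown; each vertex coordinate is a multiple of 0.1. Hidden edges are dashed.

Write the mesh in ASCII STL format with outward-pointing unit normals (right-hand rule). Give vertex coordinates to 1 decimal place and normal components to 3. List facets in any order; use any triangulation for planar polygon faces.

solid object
 facet normal 0.190 0.907 0.376
  outer loop
   vertex 2.3 2.4 3.8
   vertex 3.2 3.0 1.9
   vertex 1.0 4.0 0.6
  endloop
 endfacet
 facet normal 0.898 -0.284 0.336
  outer loop
   vertex 2.3 2.4 3.8
   vertex 2.7 0.0 0.7
   vertex 3.2 3.0 1.9
  endloop
 endfacet
 facet normal -0.144 0.860 0.489
  outer loop
   vertex 1.2 2.5 3.3
   vertex 2.3 2.4 3.8
   vertex 1.0 4.0 0.6
  endloop
 endfacet
 facet normal -0.321 -0.768 0.553
  outer loop
   vertex 1.2 2.5 3.3
   vertex 2.7 0.0 0.7
   vertex 2.3 2.4 3.8
  endloop
 endfacet
 facet normal 0.596 0.426 -0.681
  outer loop
   vertex 1.7 2.7 0.4
   vertex 1.0 4.0 0.6
   vertex 3.2 3.0 1.9
  endloop
 endfacet
 facet normal -0.791 -0.349 -0.502
  outer loop
   vertex 1.7 2.7 0.4
   vertex 2.7 0.0 0.7
   vertex 1.0 4.0 0.6
  endloop
 endfacet
 facet normal 0.679 0.172 -0.714
  outer loop
   vertex 1.7 2.7 0.4
   vertex 3.2 3.0 1.9
   vertex 2.7 0.0 0.7
  endloop
 endfacet
 facet normal -0.839 -0.367 -0.401
  outer loop
   vertex 1.3 2.0 1.8
   vertex 1.0 4.0 0.6
   vertex 2.7 0.0 0.7
  endloop
 endfacet
 facet normal -0.988 -0.156 -0.014
  outer loop
   vertex 1.3 2.0 1.8
   vertex 1.2 2.5 3.3
   vertex 1.0 4.0 0.6
  endloop
 endfacet
 facet normal -0.767 -0.623 0.156
  outer loop
   vertex 1.3 2.0 1.8
   vertex 2.7 0.0 0.7
   vertex 1.2 2.5 3.3
  endloop
 endfacet
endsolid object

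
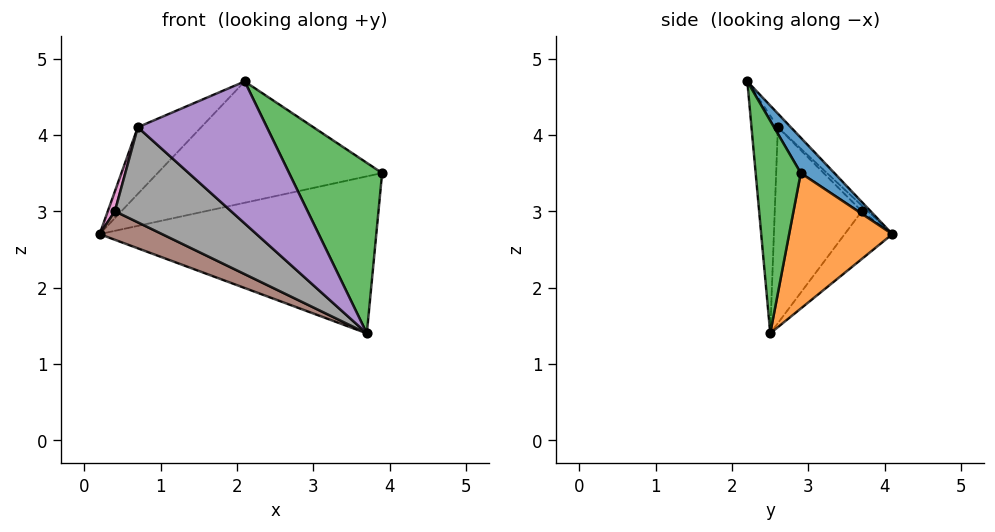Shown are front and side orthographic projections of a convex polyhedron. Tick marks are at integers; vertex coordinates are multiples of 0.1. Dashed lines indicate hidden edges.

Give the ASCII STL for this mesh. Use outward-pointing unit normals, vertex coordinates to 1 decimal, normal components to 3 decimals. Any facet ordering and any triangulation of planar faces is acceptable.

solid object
 facet normal 0.116 0.773 0.624
  outer loop
   vertex 2.1 2.2 4.7
   vertex 3.9 2.9 3.5
   vertex 0.2 4.1 2.7
  endloop
 endfacet
 facet normal 0.342 0.917 -0.207
  outer loop
   vertex 3.7 2.5 1.4
   vertex 0.2 4.1 2.7
   vertex 3.9 2.9 3.5
  endloop
 endfacet
 facet normal 0.433 -0.892 0.129
  outer loop
   vertex 3.7 2.5 1.4
   vertex 3.9 2.9 3.5
   vertex 2.1 2.2 4.7
  endloop
 endfacet
 facet normal -0.134 0.652 0.746
  outer loop
   vertex 0.7 2.6 4.1
   vertex 2.1 2.2 4.7
   vertex 0.2 4.1 2.7
  endloop
 endfacet
 facet normal -0.197 -0.963 -0.183
  outer loop
   vertex 0.7 2.6 4.1
   vertex 3.7 2.5 1.4
   vertex 2.1 2.2 4.7
  endloop
 endfacet
 facet normal -0.508 -0.665 -0.548
  outer loop
   vertex 0.4 3.7 3.0
   vertex 0.2 4.1 2.7
   vertex 3.7 2.5 1.4
  endloop
 endfacet
 facet normal -0.557 -0.658 -0.506
  outer loop
   vertex 0.4 3.7 3.0
   vertex 0.7 2.6 4.1
   vertex 0.2 4.1 2.7
  endloop
 endfacet
 facet normal -0.506 -0.675 -0.537
  outer loop
   vertex 0.4 3.7 3.0
   vertex 3.7 2.5 1.4
   vertex 0.7 2.6 4.1
  endloop
 endfacet
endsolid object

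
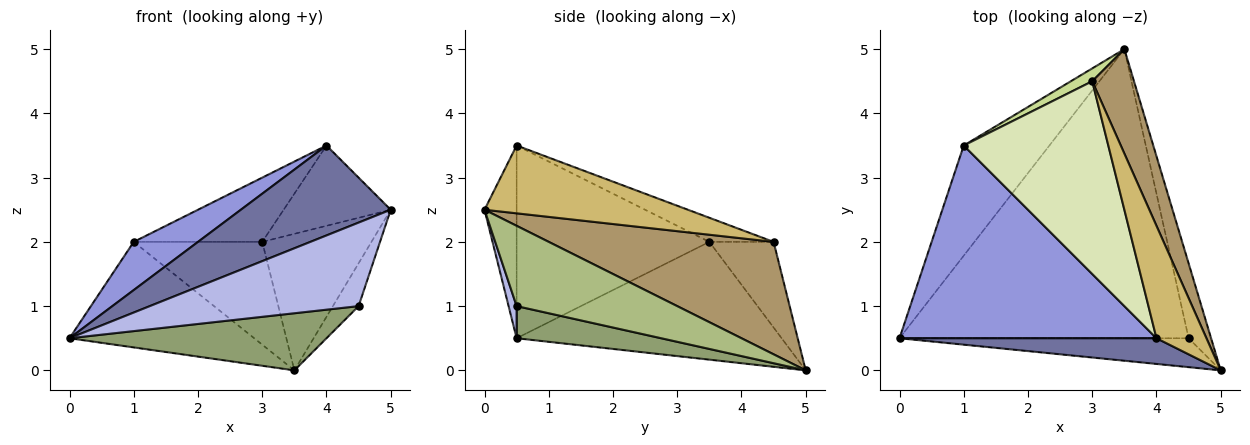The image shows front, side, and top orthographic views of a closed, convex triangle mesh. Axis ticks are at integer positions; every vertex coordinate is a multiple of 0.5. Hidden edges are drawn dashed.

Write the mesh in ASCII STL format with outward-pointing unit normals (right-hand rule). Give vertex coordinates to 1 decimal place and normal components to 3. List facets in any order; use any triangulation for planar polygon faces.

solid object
 facet normal -0.202 -0.942 0.269
  outer loop
   vertex 4.0 0.5 3.5
   vertex 0.0 0.5 0.5
   vertex 5.0 0.0 2.5
  endloop
 endfacet
 facet normal -0.705 0.491 -0.512
  outer loop
   vertex 1.0 3.5 2.0
   vertex 3.5 5.0 0.0
   vertex 0.0 0.5 0.5
  endloop
 endfacet
 facet normal -0.588 -0.196 0.784
  outer loop
   vertex 1.0 3.5 2.0
   vertex 0.0 0.5 0.5
   vertex 4.0 0.5 3.5
  endloop
 endfacet
 facet normal 0.036 -0.944 -0.327
  outer loop
   vertex 4.5 0.5 1.0
   vertex 5.0 0.0 2.5
   vertex 0.0 0.5 0.5
  endloop
 endfacet
 facet normal 0.108 -0.193 -0.975
  outer loop
   vertex 4.5 0.5 1.0
   vertex 0.0 0.5 0.5
   vertex 3.5 5.0 0.0
  endloop
 endfacet
 facet normal 0.952 0.152 -0.266
  outer loop
   vertex 4.5 0.5 1.0
   vertex 3.5 5.0 0.0
   vertex 5.0 0.0 2.5
  endloop
 endfacet
 facet normal -0.444 0.889 0.111
  outer loop
   vertex 3.0 4.5 2.0
   vertex 3.5 5.0 0.0
   vertex 1.0 3.5 2.0
  endloop
 endfacet
 facet normal -0.156 0.312 0.937
  outer loop
   vertex 3.0 4.5 2.0
   vertex 1.0 3.5 2.0
   vertex 4.0 0.5 3.5
  endloop
 endfacet
 facet normal 0.853 0.414 0.317
  outer loop
   vertex 3.0 4.5 2.0
   vertex 5.0 0.0 2.5
   vertex 3.5 5.0 0.0
  endloop
 endfacet
 facet normal 0.741 0.390 0.546
  outer loop
   vertex 3.0 4.5 2.0
   vertex 4.0 0.5 3.5
   vertex 5.0 0.0 2.5
  endloop
 endfacet
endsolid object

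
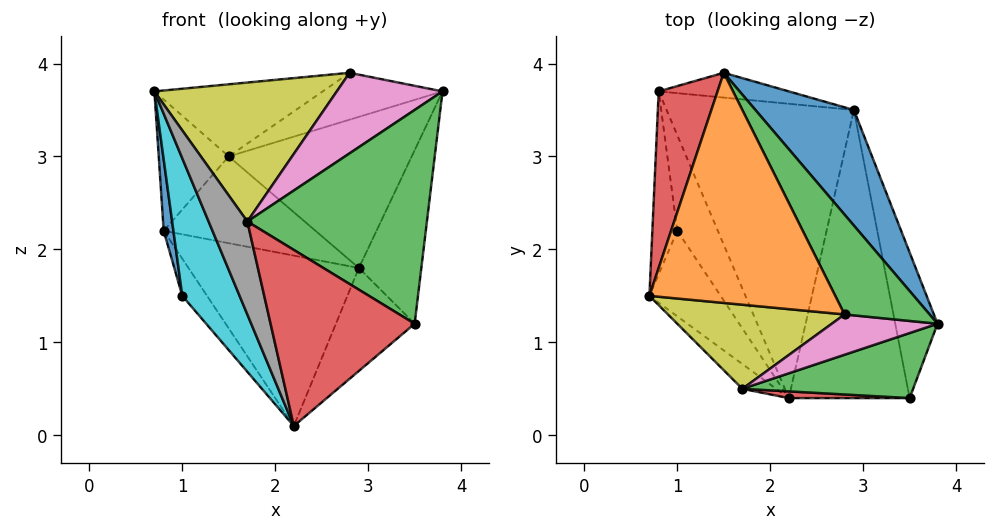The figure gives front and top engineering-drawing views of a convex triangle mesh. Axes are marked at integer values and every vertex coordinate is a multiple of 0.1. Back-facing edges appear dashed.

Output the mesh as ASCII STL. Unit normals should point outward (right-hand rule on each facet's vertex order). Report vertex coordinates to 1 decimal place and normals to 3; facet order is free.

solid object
 facet normal 0.599 0.636 0.487
  outer loop
   vertex 2.9 3.5 1.8
   vertex 1.5 3.9 3.0
   vertex 3.8 1.2 3.7
  endloop
 endfacet
 facet normal -0.062 0.299 0.952
  outer loop
   vertex 2.8 1.3 3.9
   vertex 1.5 3.9 3.0
   vertex 0.7 1.5 3.7
  endloop
 endfacet
 facet normal 0.218 0.415 0.883
  outer loop
   vertex 2.8 1.3 3.9
   vertex 3.8 1.2 3.7
   vertex 1.5 3.9 3.0
  endloop
 endfacet
 facet normal -0.736 0.404 0.543
  outer loop
   vertex 0.8 3.7 2.2
   vertex 0.7 1.5 3.7
   vertex 1.5 3.9 3.0
  endloop
 endfacet
 facet normal 0.039 0.961 -0.275
  outer loop
   vertex 0.8 3.7 2.2
   vertex 1.5 3.9 3.0
   vertex 2.9 3.5 1.8
  endloop
 endfacet
 facet normal -0.116 0.498 -0.860
  outer loop
   vertex 0.8 3.7 2.2
   vertex 2.9 3.5 1.8
   vertex 2.2 0.4 0.1
  endloop
 endfacet
 facet normal 0.000 -0.894 0.447
  outer loop
   vertex 1.7 0.5 2.3
   vertex 3.8 1.2 3.7
   vertex 2.8 1.3 3.9
  endloop
 endfacet
 facet normal -0.799 -0.582 -0.155
  outer loop
   vertex 1.7 0.5 2.3
   vertex 0.7 1.5 3.7
   vertex 2.2 0.4 0.1
  endloop
 endfacet
 facet normal -0.130 -0.848 0.513
  outer loop
   vertex 1.7 0.5 2.3
   vertex 2.8 1.3 3.9
   vertex 0.7 1.5 3.7
  endloop
 endfacet
 facet normal -0.884 -0.397 -0.247
  outer loop
   vertex 1.0 2.2 1.5
   vertex 2.2 0.4 0.1
   vertex 0.7 1.5 3.7
  endloop
 endfacet
 facet normal -0.986 -0.060 -0.154
  outer loop
   vertex 1.0 2.2 1.5
   vertex 0.7 1.5 3.7
   vertex 0.8 3.7 2.2
  endloop
 endfacet
 facet normal -0.478 0.318 -0.819
  outer loop
   vertex 1.0 2.2 1.5
   vertex 0.8 3.7 2.2
   vertex 2.2 0.4 0.1
  endloop
 endfacet
 facet normal 0.124 -0.949 0.289
  outer loop
   vertex 3.5 0.4 1.2
   vertex 3.8 1.2 3.7
   vertex 1.7 0.5 2.3
  endloop
 endfacet
 facet normal -0.032 -0.999 0.038
  outer loop
   vertex 3.5 0.4 1.2
   vertex 1.7 0.5 2.3
   vertex 2.2 0.4 0.1
  endloop
 endfacet
 facet normal 0.957 0.221 -0.186
  outer loop
   vertex 3.5 0.4 1.2
   vertex 2.9 3.5 1.8
   vertex 3.8 1.2 3.7
  endloop
 endfacet
 facet normal 0.623 0.263 -0.736
  outer loop
   vertex 3.5 0.4 1.2
   vertex 2.2 0.4 0.1
   vertex 2.9 3.5 1.8
  endloop
 endfacet
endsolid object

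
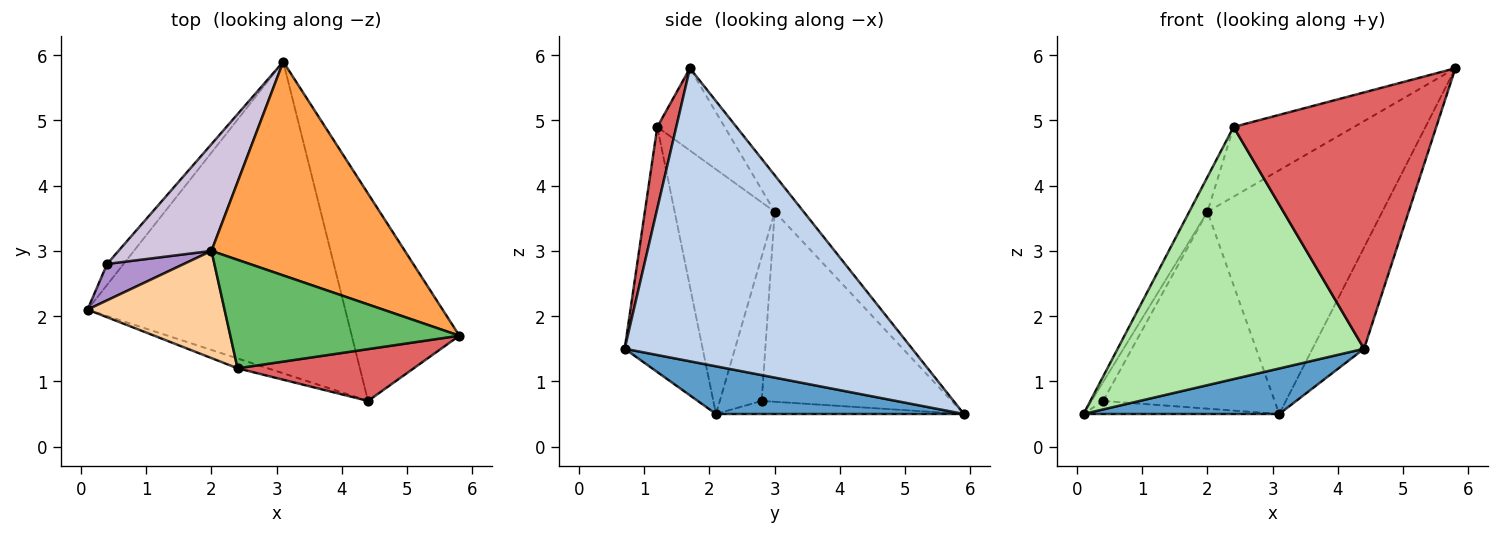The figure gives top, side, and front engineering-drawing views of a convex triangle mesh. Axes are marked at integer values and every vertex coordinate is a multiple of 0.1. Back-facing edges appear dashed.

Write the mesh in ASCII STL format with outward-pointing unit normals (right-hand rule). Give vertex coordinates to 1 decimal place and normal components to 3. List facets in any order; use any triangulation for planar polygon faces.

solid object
 facet normal 0.180 -0.142 -0.973
  outer loop
   vertex 4.4 0.7 1.5
   vertex 0.1 2.1 0.5
   vertex 3.1 5.9 0.5
  endloop
 endfacet
 facet normal 0.926 0.166 -0.340
  outer loop
   vertex 4.4 0.7 1.5
   vertex 3.1 5.9 0.5
   vertex 5.8 1.7 5.8
  endloop
 endfacet
 facet normal -0.123 0.746 0.654
  outer loop
   vertex 2.0 3.0 3.6
   vertex 5.8 1.7 5.8
   vertex 3.1 5.9 0.5
  endloop
 endfacet
 facet normal -0.862 0.157 0.483
  outer loop
   vertex 2.4 1.2 4.9
   vertex 2.0 3.0 3.6
   vertex 0.1 2.1 0.5
  endloop
 endfacet
 facet normal -0.289 0.517 0.805
  outer loop
   vertex 2.4 1.2 4.9
   vertex 5.8 1.7 5.8
   vertex 2.0 3.0 3.6
  endloop
 endfacet
 facet normal -0.302 -0.953 -0.037
  outer loop
   vertex 2.4 1.2 4.9
   vertex 0.1 2.1 0.5
   vertex 4.4 0.7 1.5
  endloop
 endfacet
 facet normal 0.091 -0.976 0.197
  outer loop
   vertex 2.4 1.2 4.9
   vertex 4.4 0.7 1.5
   vertex 5.8 1.7 5.8
  endloop
 endfacet
 facet normal -0.557 0.440 -0.704
  outer loop
   vertex 0.4 2.8 0.7
   vertex 3.1 5.9 0.5
   vertex 0.1 2.1 0.5
  endloop
 endfacet
 facet normal -0.857 0.237 0.457
  outer loop
   vertex 0.4 2.8 0.7
   vertex 0.1 2.1 0.5
   vertex 2.0 3.0 3.6
  endloop
 endfacet
 facet normal -0.698 0.630 0.342
  outer loop
   vertex 0.4 2.8 0.7
   vertex 2.0 3.0 3.6
   vertex 3.1 5.9 0.5
  endloop
 endfacet
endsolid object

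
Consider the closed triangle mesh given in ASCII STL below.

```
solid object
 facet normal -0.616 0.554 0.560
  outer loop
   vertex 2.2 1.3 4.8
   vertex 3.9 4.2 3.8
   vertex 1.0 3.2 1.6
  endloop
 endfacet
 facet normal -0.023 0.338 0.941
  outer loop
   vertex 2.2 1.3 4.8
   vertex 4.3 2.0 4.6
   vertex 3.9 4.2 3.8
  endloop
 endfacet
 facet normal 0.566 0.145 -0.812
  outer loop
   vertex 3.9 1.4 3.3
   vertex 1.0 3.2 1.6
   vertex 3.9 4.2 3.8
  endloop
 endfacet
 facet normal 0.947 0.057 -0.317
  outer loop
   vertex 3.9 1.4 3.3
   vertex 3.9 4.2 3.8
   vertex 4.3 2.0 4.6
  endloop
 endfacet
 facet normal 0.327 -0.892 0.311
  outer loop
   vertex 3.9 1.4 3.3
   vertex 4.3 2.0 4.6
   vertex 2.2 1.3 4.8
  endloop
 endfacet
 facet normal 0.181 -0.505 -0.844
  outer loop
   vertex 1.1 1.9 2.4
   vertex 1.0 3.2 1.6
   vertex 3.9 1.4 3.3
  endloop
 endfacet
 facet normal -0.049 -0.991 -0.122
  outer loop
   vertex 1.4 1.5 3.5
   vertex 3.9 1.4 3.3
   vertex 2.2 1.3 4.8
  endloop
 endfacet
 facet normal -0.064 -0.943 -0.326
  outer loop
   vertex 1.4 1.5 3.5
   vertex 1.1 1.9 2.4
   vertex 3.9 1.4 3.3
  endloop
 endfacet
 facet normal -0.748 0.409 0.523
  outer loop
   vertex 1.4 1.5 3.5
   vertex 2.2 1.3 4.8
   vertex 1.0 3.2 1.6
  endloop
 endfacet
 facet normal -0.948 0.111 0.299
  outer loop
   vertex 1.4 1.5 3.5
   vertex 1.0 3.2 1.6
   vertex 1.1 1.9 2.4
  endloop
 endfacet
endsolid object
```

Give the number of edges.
15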